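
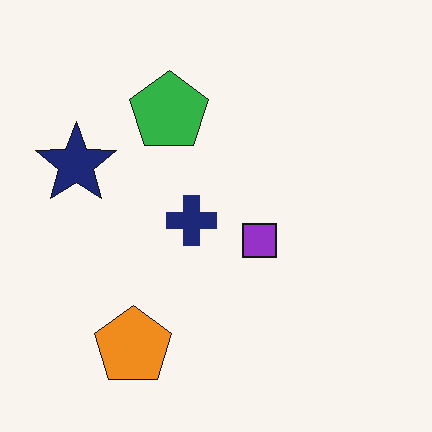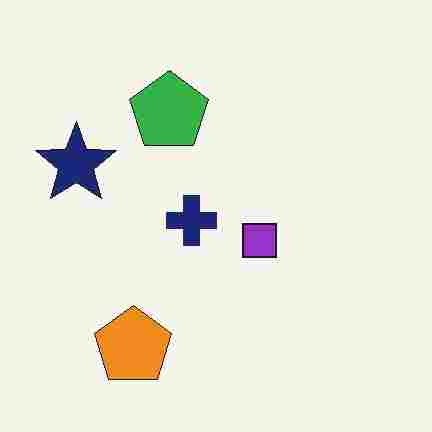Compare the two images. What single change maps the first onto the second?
Heavily JPEG-compressed with obvious blocking artifacts.

Blocky 8×8 compression artifacts appear around shape edges and the flat background shows ringing — characteristic JPEG degradation.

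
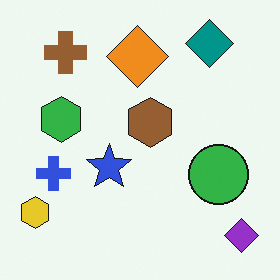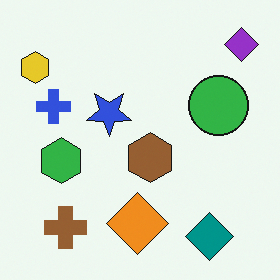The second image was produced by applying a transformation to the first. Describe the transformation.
Flipped vertically (top ↔ bottom).

The teal diamond is in the top-right of the first image and the bottom-right of the second — shapes on opposite sides of the horizontal midline have swapped in a mirror flip.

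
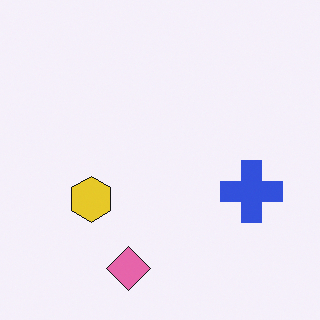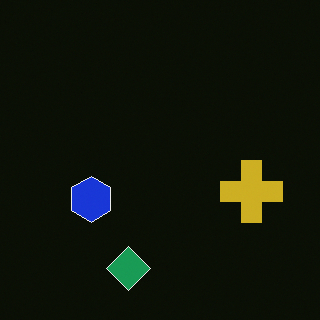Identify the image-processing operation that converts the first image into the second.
It was color-inverted (negative).

The light background has become dark and every shape's color is its complement — a photographic negative.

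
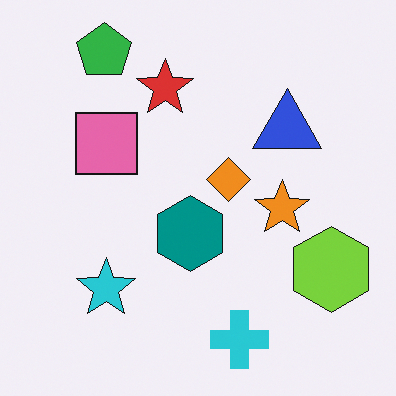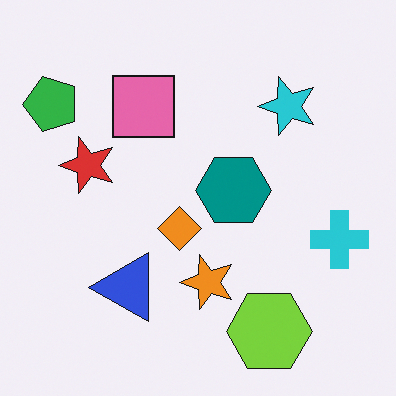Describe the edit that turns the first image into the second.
The second image is the first transposed (reflected across the top-left ↔ bottom-right diagonal).

Shapes have swapped their row and column positions — what was in the top-right is now in the bottom-left — a diagonal reflection.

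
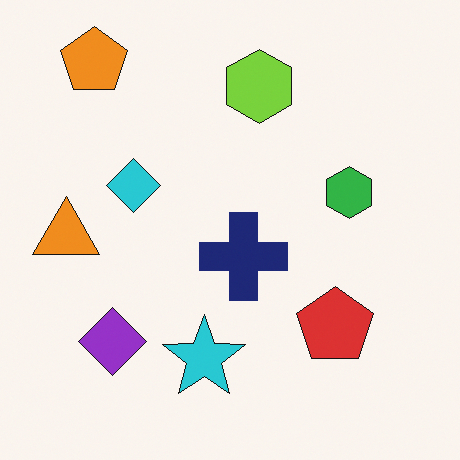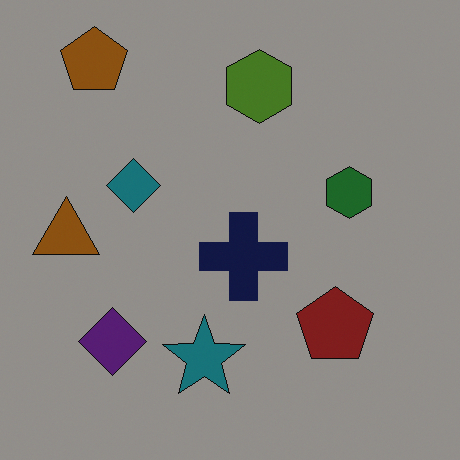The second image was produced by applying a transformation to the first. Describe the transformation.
The second image is the first substantially darkened.

Every pixel — background and shapes alike — is uniformly darkened.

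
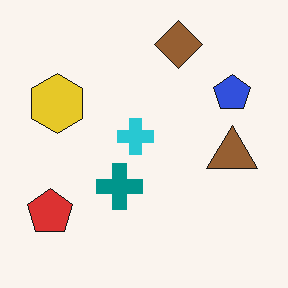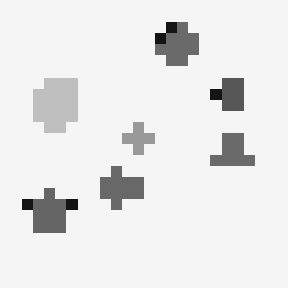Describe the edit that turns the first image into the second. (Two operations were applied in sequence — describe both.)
It was coarsely pixelated, then converted to grayscale.

Shapes are reduced to large square blocks; fine edges and outlines are lost — a downscale-then-upscale (mosaic) effect. All color is removed — every shape is now a shade of grey.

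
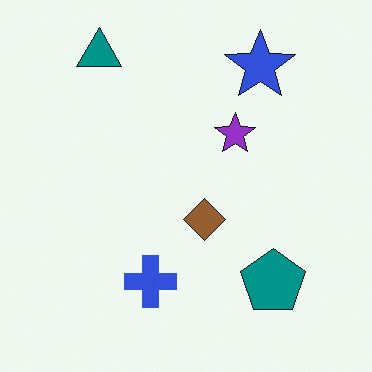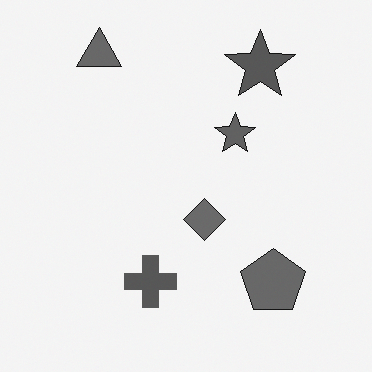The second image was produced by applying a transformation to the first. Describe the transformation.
Converted to grayscale.

All color is removed — every shape is now a shade of grey.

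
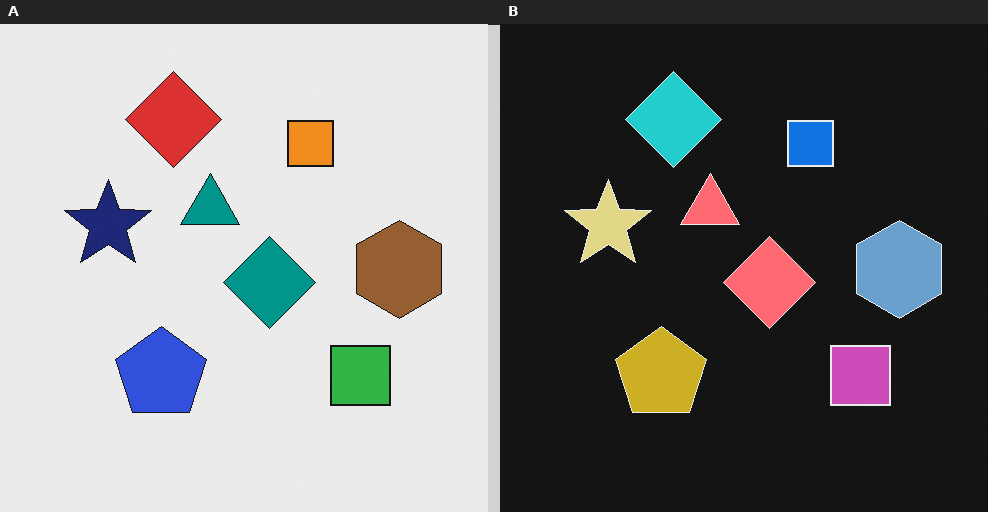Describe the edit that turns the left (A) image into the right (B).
The right (B) image is the left (A) color-inverted (negative).

The light background has become dark and every shape's color is its complement — a photographic negative.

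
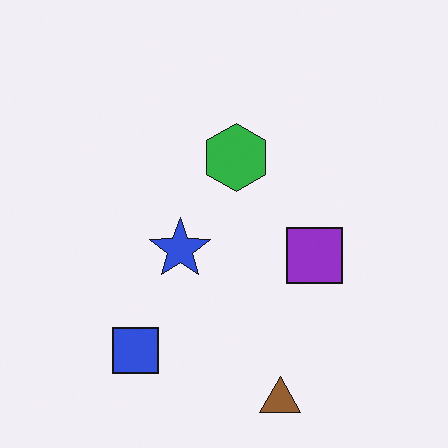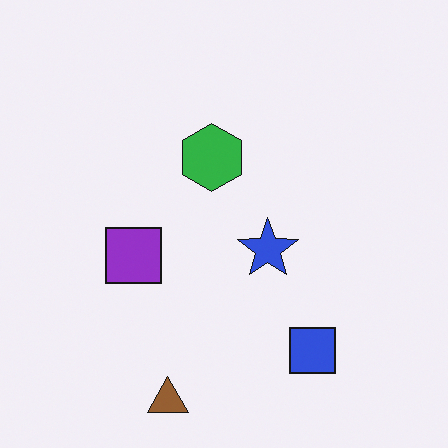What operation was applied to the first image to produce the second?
The transformation is: flipped horizontally (left ↔ right).

The purple square is in the right of the first image and the left of the second — shapes on opposite sides of the vertical midline have swapped in a mirror flip.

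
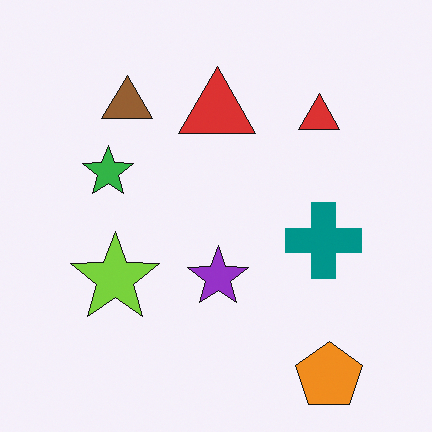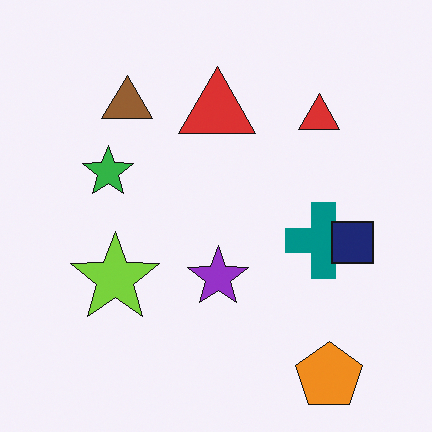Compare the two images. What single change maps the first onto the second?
Overlaid with an additional navy square.

A navy square appears in the second image that is absent from the first.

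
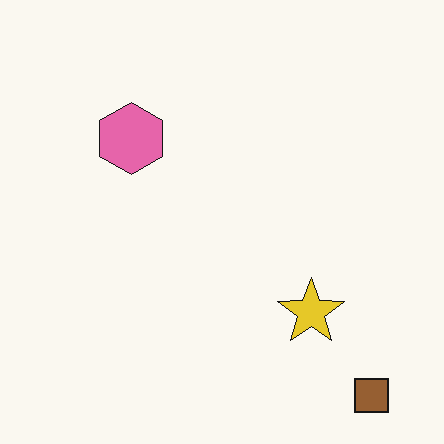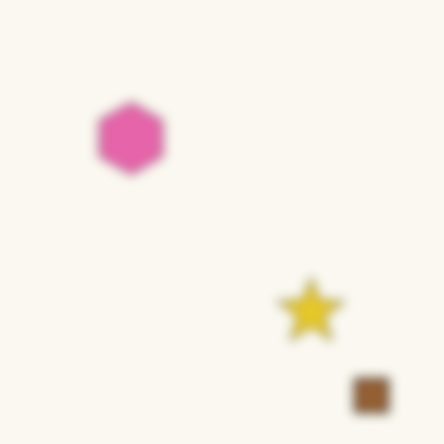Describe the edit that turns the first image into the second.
The transformation is: heavily blurred.

Shape edges and outlines are uniformly softened across the whole image.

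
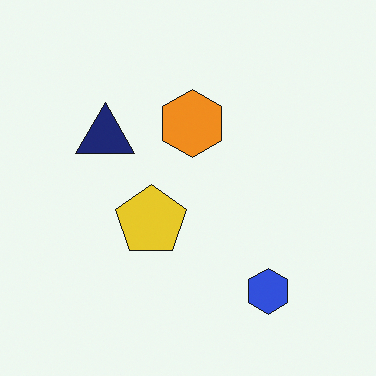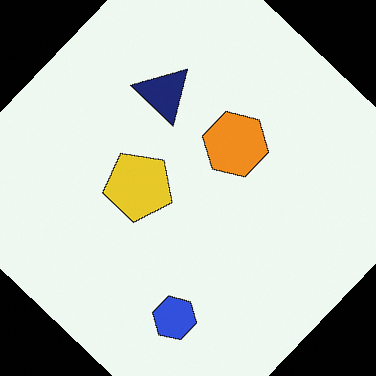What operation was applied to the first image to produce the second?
The image was rotated clockwise by a large amount — several tens of degrees.

Every shape is tilted by the same angle and the image corners show triangular fill wedges — a whole-image rotation by a non-right angle.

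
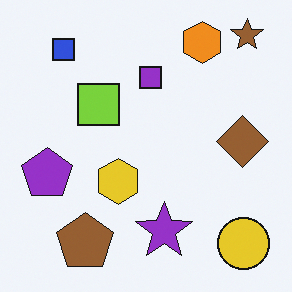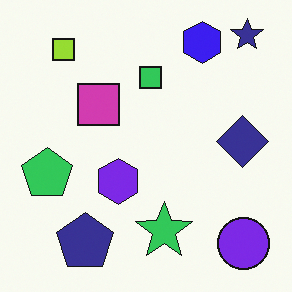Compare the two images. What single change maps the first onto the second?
It was hue-shifted through roughly half the color wheel.

Every shape's color has rotated by the same amount around the hue wheel — a uniform hue shift.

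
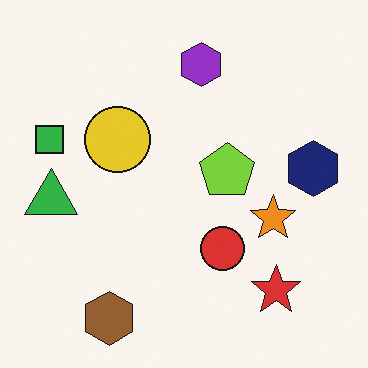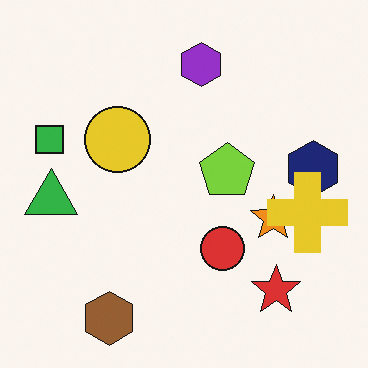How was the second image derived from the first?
This is the original image overlaid with an additional yellow cross.

A yellow cross appears in the second image that is absent from the first.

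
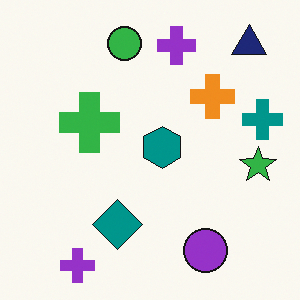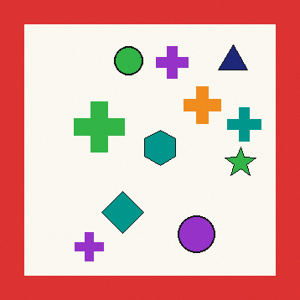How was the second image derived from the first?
The second image is the first framed with a red border.

A solid red frame runs around the edge of the second image, with the content slightly shrunk inside it.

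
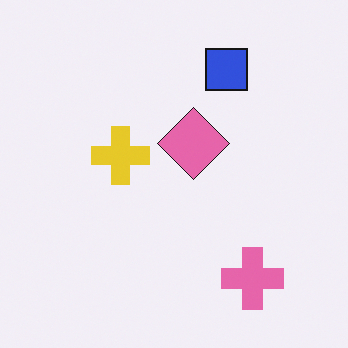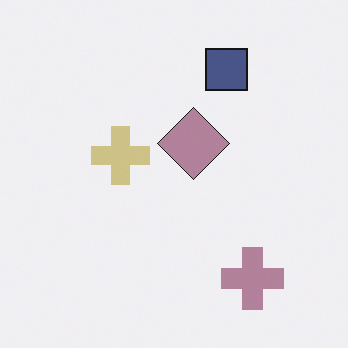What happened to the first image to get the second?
It was heavily desaturated.

All colors are more muted and greyish — a global saturation change.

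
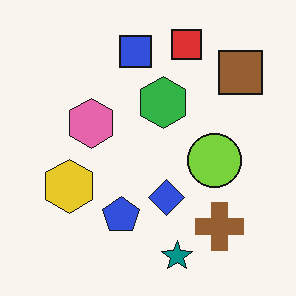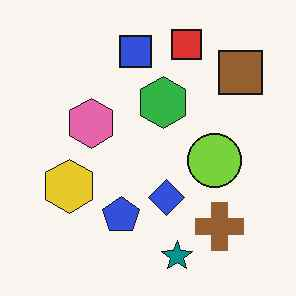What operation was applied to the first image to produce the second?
This is the original image given moderate JPEG compression.

Blocky 8×8 compression artifacts appear around shape edges and the flat background shows ringing — characteristic JPEG degradation.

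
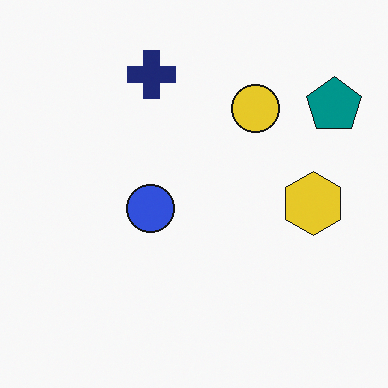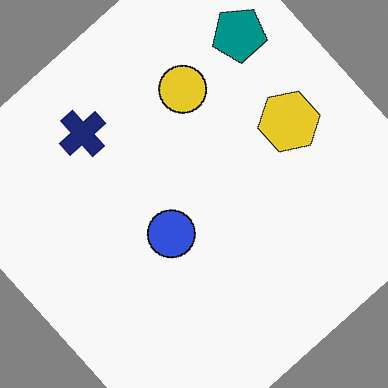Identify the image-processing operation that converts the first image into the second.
The transformation is: rotated counter-clockwise by a large amount — several tens of degrees.

Every shape is tilted by the same angle and the image corners show triangular fill wedges — a whole-image rotation by a non-right angle.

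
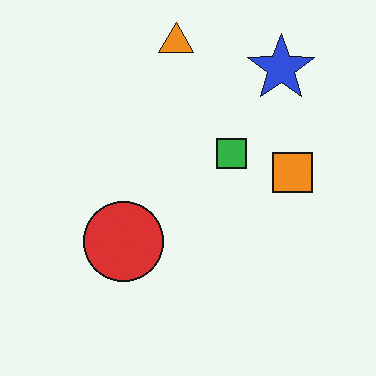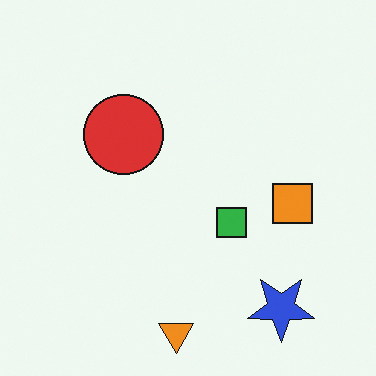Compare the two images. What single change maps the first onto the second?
The second image is the first flipped vertically (top ↔ bottom).

The orange triangle is in the top of the first image and the bottom of the second — shapes on opposite sides of the horizontal midline have swapped in a mirror flip.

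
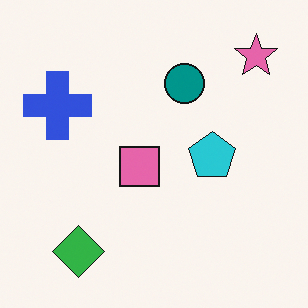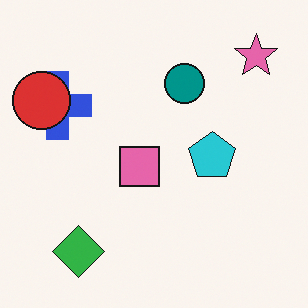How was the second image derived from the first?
This is the original image overlaid with an additional red circle.

A red circle appears in the second image that is absent from the first.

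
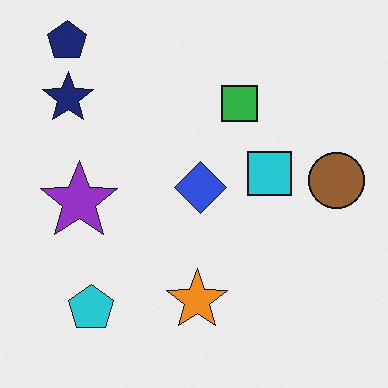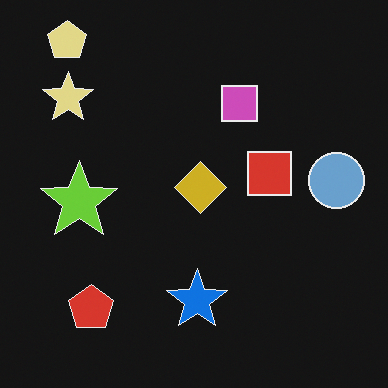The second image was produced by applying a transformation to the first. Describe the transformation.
It was color-inverted (negative).

The light background has become dark and every shape's color is its complement — a photographic negative.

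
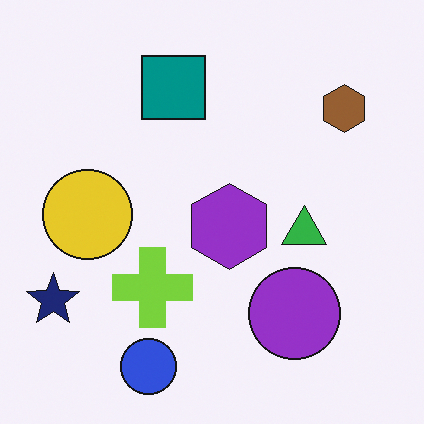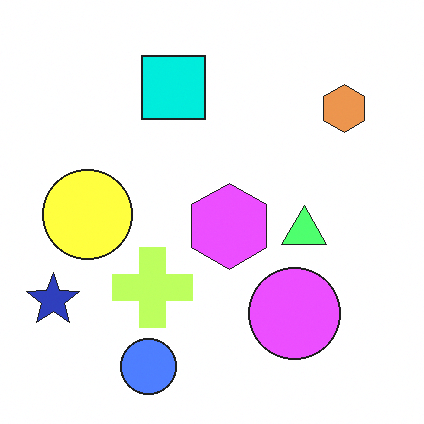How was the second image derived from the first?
This is the original image brightened a lot.

Every pixel — background and shapes alike — is uniformly brightened.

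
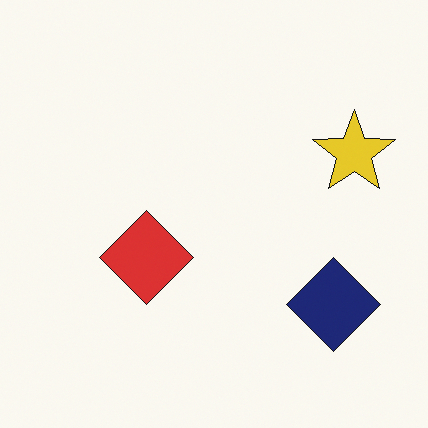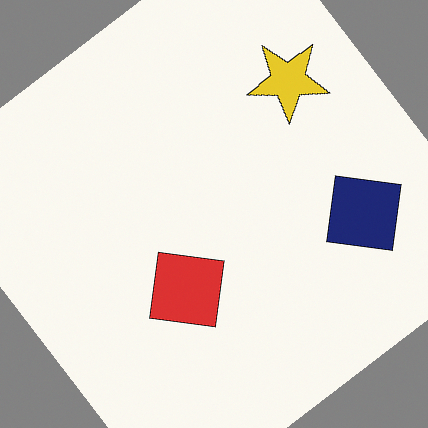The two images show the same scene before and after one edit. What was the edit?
This is the original image rotated counter-clockwise by a large amount — several tens of degrees.

Every shape is tilted by the same angle and the image corners show triangular fill wedges — a whole-image rotation by a non-right angle.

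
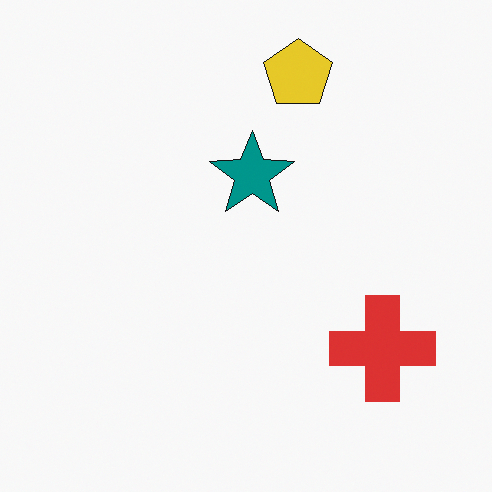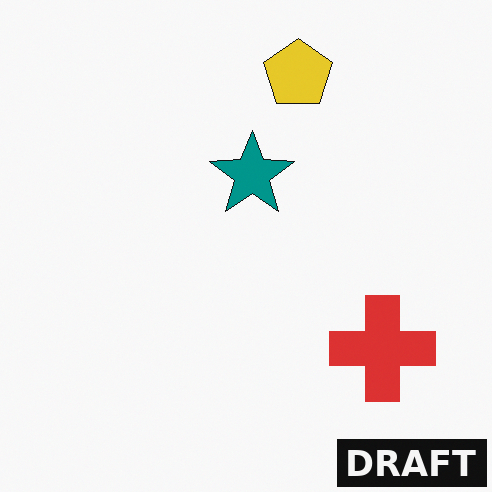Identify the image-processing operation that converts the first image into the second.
This is the original image watermarked with the text "DRAFT" in the lower-right corner.

A dark label reading "DRAFT" appears in the lower-right corner.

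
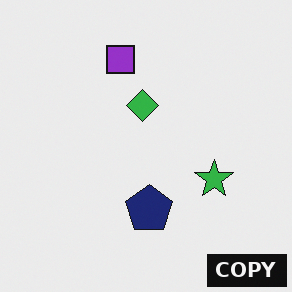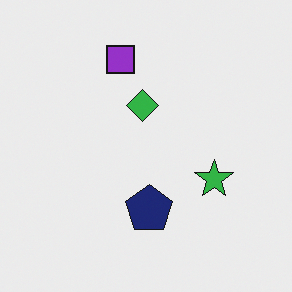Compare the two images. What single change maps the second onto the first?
It was watermarked with the text "COPY" in the lower-right corner.

A dark label reading "COPY" appears in the lower-right corner.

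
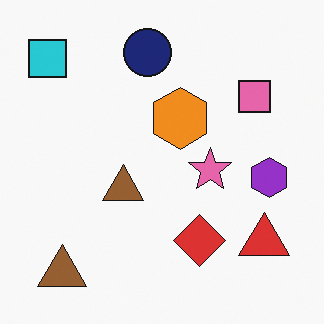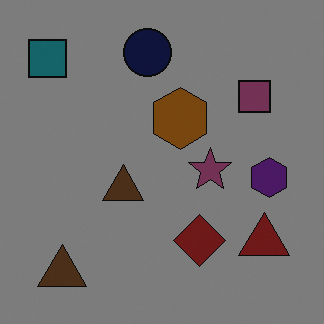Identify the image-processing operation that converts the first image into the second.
The second image is the first substantially darkened.

Every pixel — background and shapes alike — is uniformly darkened.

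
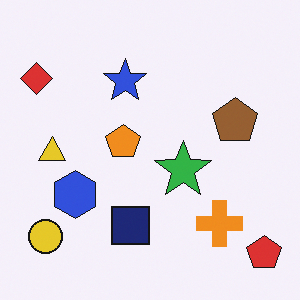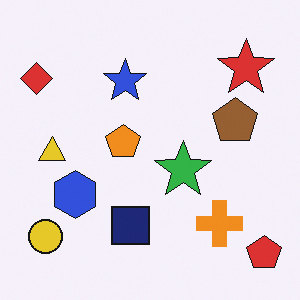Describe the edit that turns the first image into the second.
It was overlaid with an additional red star.

A red star appears in the second image that is absent from the first.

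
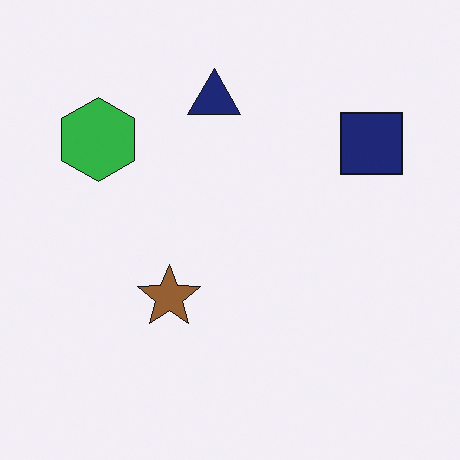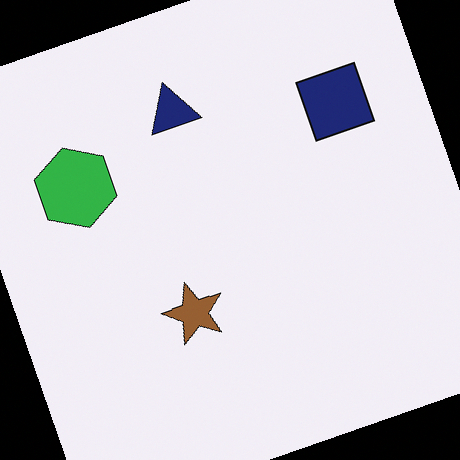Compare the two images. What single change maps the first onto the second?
This is the original image rotated counter-clockwise by a clearly visible amount.

Every shape is tilted by the same angle and the image corners show triangular fill wedges — a whole-image rotation by a non-right angle.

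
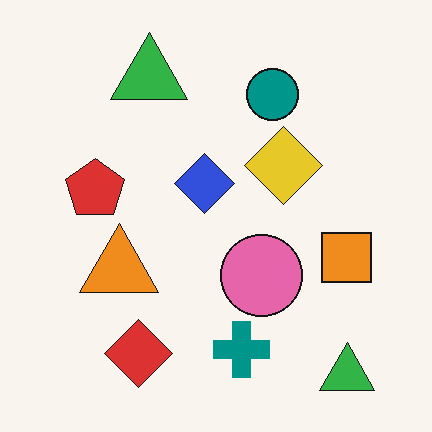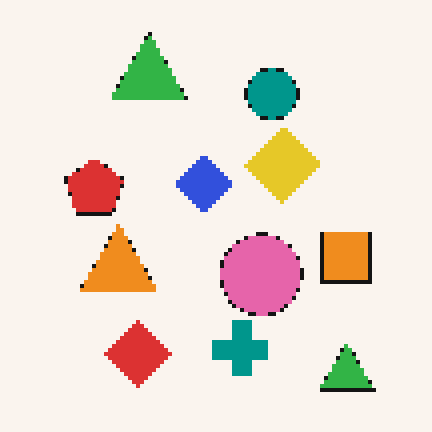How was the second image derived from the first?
The second image is the first mildly pixelated.

Shapes are reduced to large square blocks; fine edges and outlines are lost — a downscale-then-upscale (mosaic) effect.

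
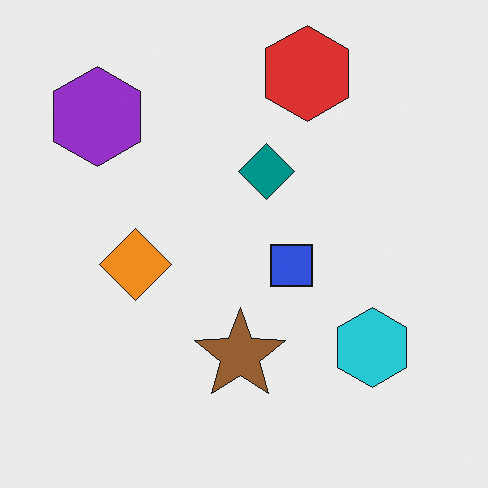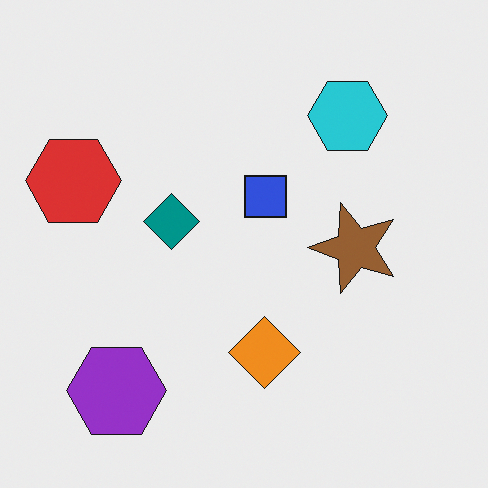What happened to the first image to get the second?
The transformation is: rotated 90° counter-clockwise.

The purple hexagon sits in the top-left of the first image and the bottom-left of the second — consistent with a whole-image 90° counter-clockwise rotation.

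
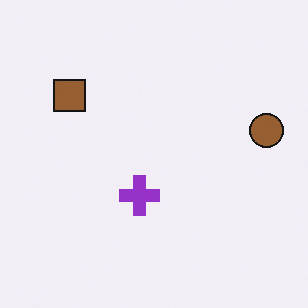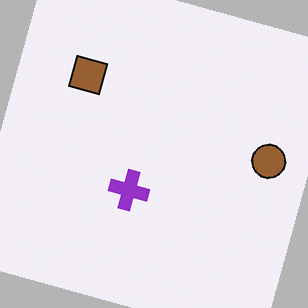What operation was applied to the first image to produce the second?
It was rotated clockwise by a moderate amount.

Every shape is tilted by the same angle and the image corners show triangular fill wedges — a whole-image rotation by a non-right angle.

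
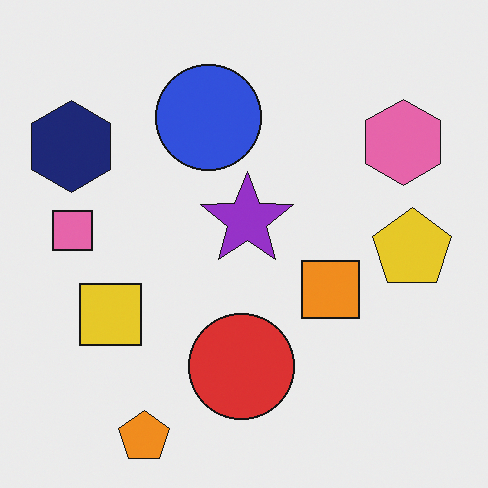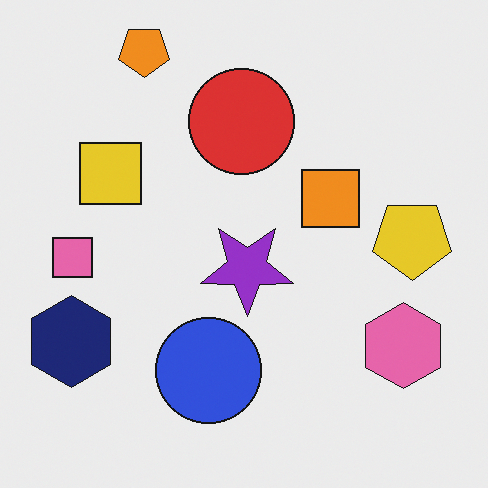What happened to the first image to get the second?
It was flipped vertically (top ↔ bottom).

The orange pentagon is in the bottom-left of the first image and the top-left of the second — shapes on opposite sides of the horizontal midline have swapped in a mirror flip.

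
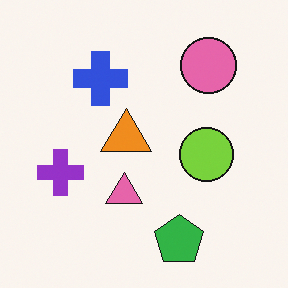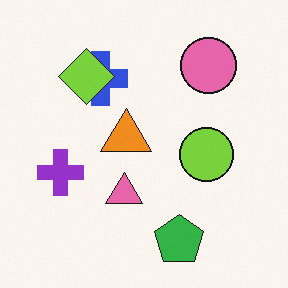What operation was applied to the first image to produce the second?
It was overlaid with an additional lime diamond.

A lime diamond appears in the second image that is absent from the first.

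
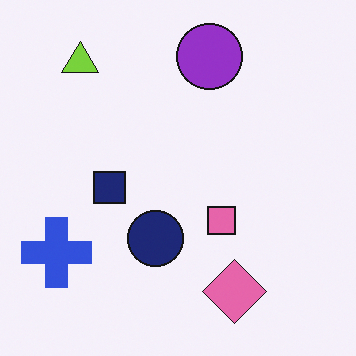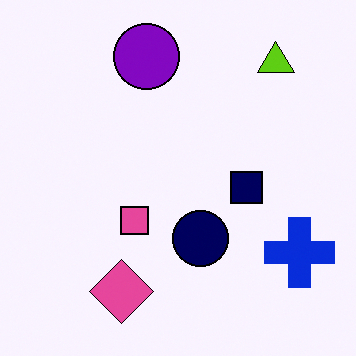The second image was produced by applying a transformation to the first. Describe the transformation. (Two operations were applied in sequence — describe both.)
Given slightly increased contrast, then flipped horizontally (left ↔ right).

Tones are pushed away from mid-grey across the whole image — a global contrast change. The blue cross is in the bottom-left of the first image and the bottom-right of the second — shapes on opposite sides of the vertical midline have swapped in a mirror flip.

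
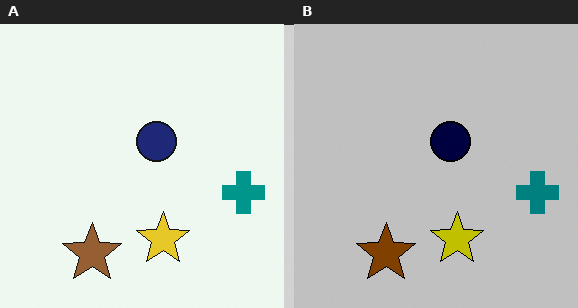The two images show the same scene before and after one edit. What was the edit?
The transformation is: heavily posterized to just a handful of flat colors.

Each flat color has snapped to a coarser quantized level — most visibly, the near-white background has dropped to a flat grey.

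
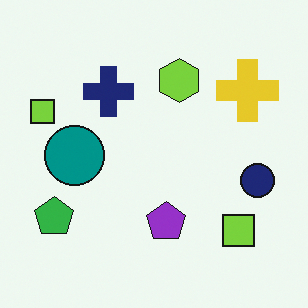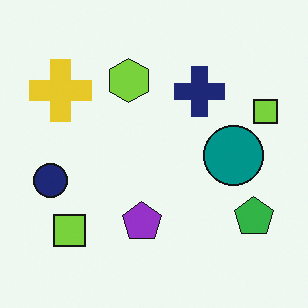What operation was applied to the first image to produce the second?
It was flipped horizontally (left ↔ right).

The navy circle is in the right of the first image and the left of the second — shapes on opposite sides of the vertical midline have swapped in a mirror flip.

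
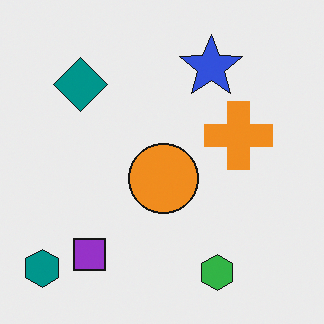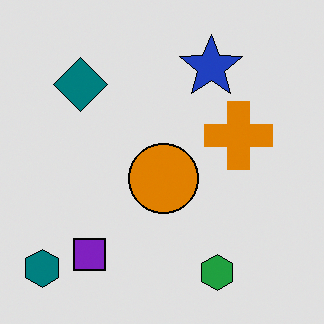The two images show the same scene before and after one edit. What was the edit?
The second image is the first posterized to a reduced palette.

Each flat color has snapped to a coarser quantized level — most visibly, the near-white background has dropped to a flat grey.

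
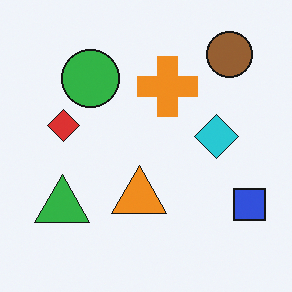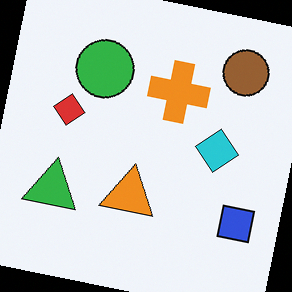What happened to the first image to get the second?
The transformation is: rotated clockwise by a few degrees.

Every shape is tilted by the same angle and the image corners show triangular fill wedges — a whole-image rotation by a non-right angle.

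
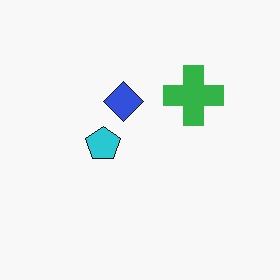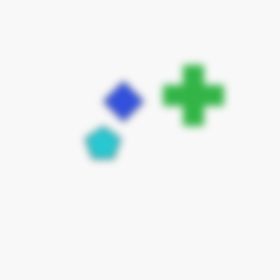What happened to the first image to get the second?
The second image is the first moderately blurred.

Shape edges and outlines are uniformly softened across the whole image.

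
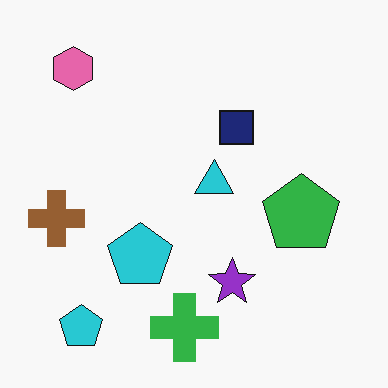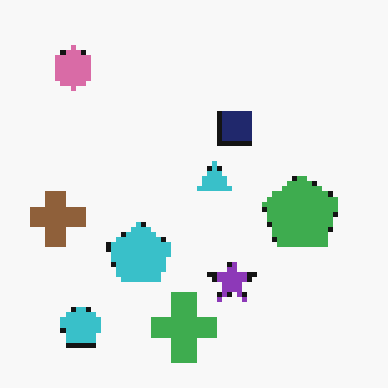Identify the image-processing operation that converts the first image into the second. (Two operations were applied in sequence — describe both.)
This is the original image slightly desaturated, then lightly pixelated (a mild mosaic effect).

All colors are more muted and greyish — a global saturation change. Shapes are reduced to large square blocks; fine edges and outlines are lost — a downscale-then-upscale (mosaic) effect.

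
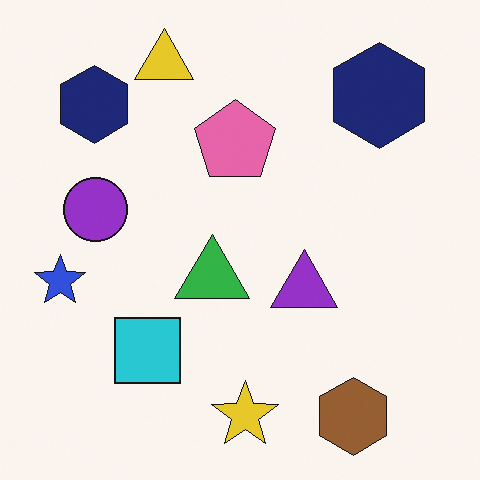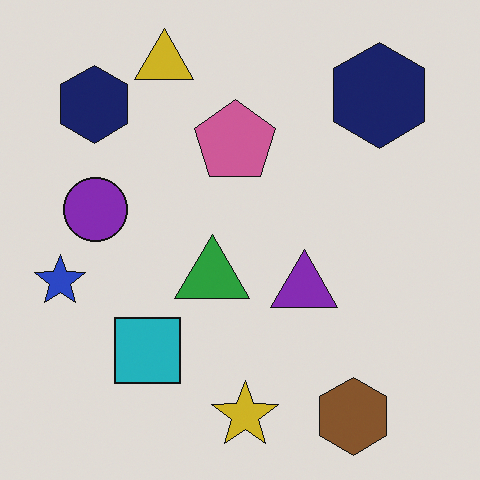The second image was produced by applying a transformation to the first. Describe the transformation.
This is the original image darkened a little.

Every pixel — background and shapes alike — is uniformly darkened.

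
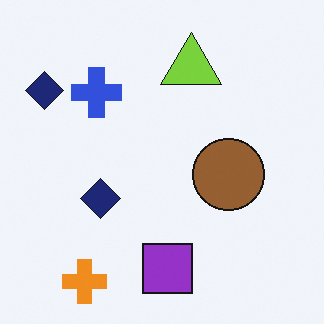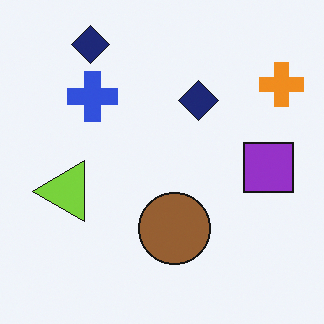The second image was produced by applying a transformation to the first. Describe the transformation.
The transformation is: transposed (reflected across the top-left ↔ bottom-right diagonal).

Shapes have swapped their row and column positions — what was in the top-right is now in the bottom-left — a diagonal reflection.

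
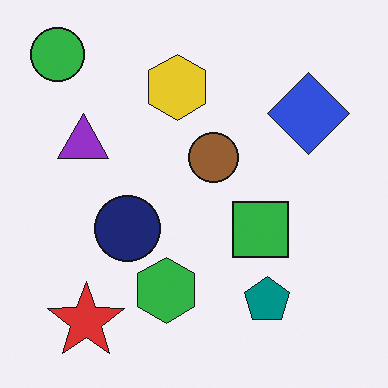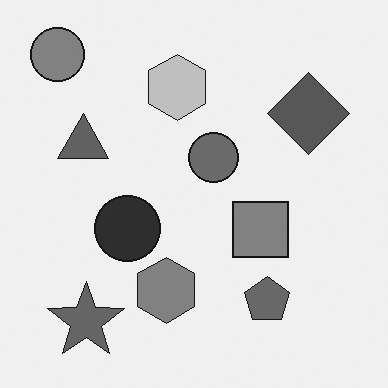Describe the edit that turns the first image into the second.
The transformation is: converted to grayscale.

All color is removed — every shape is now a shade of grey.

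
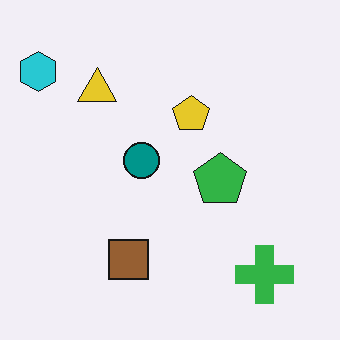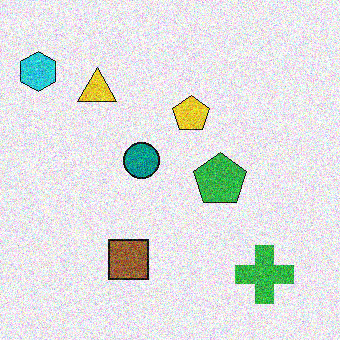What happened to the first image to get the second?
The transformation is: degraded with a thick layer of grain.

Random speckle covers the whole image, including the flat background.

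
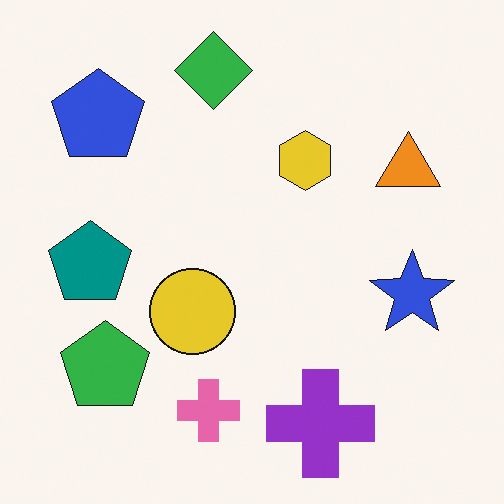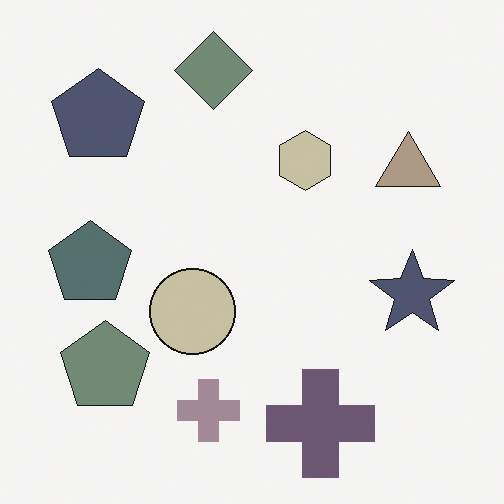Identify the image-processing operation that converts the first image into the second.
Heavily desaturated.

All colors are more muted and greyish — a global saturation change.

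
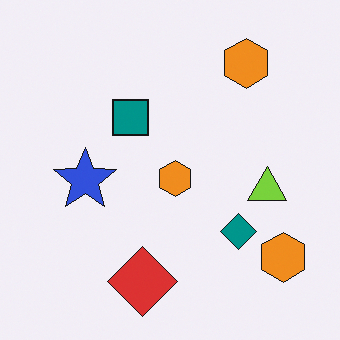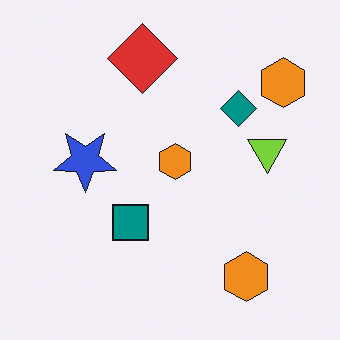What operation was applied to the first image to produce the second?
The second image is the first flipped vertically (top ↔ bottom).

The red diamond is in the bottom of the first image and the top of the second — shapes on opposite sides of the horizontal midline have swapped in a mirror flip.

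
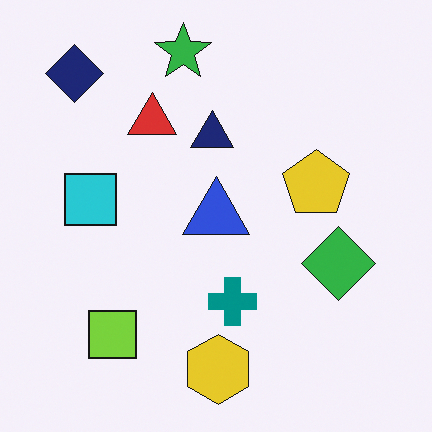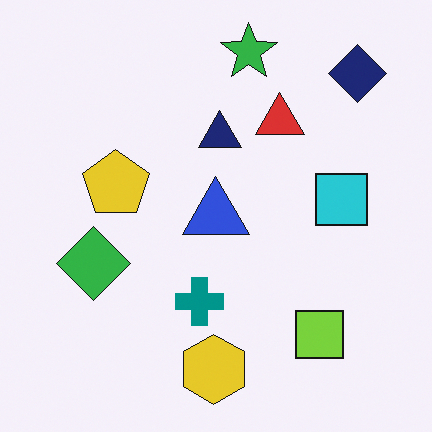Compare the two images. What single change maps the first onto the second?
This is the original image flipped horizontally (left ↔ right).

The navy diamond is in the top-left of the first image and the top-right of the second — shapes on opposite sides of the vertical midline have swapped in a mirror flip.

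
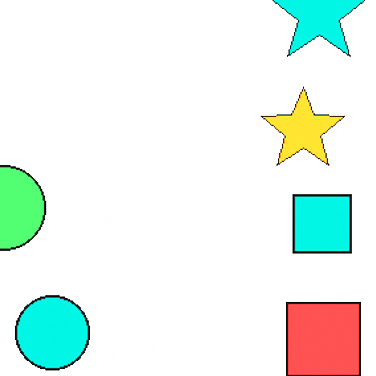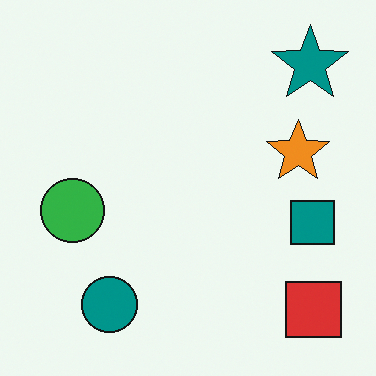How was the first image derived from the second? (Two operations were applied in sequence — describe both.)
Cropped slightly and scaled back up, then substantially brightened.

The visible shapes are larger and the field of view is narrower; shapes near the original edges may be partly or wholly outside the frame — a crop-and-rescale. Every pixel — background and shapes alike — is uniformly brightened.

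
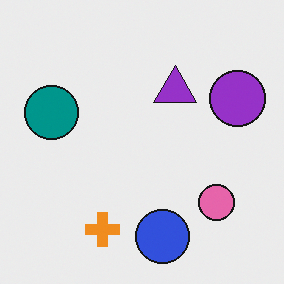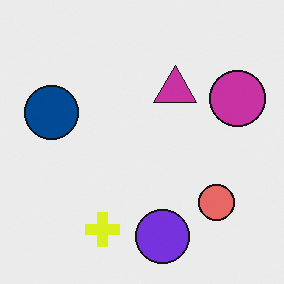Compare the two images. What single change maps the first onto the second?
This is the original image hue-shifted by a small amount.

Every shape's color has rotated by the same amount around the hue wheel — a uniform hue shift.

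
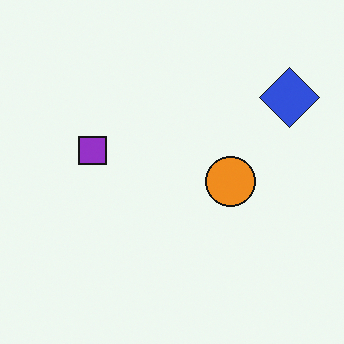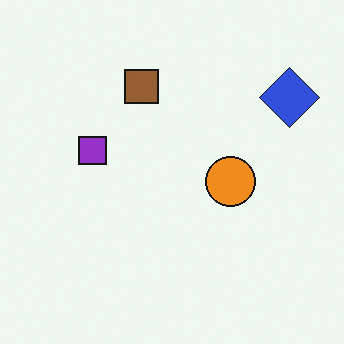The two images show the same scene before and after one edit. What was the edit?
Overlaid with an additional brown square.

A brown square appears in the second image that is absent from the first.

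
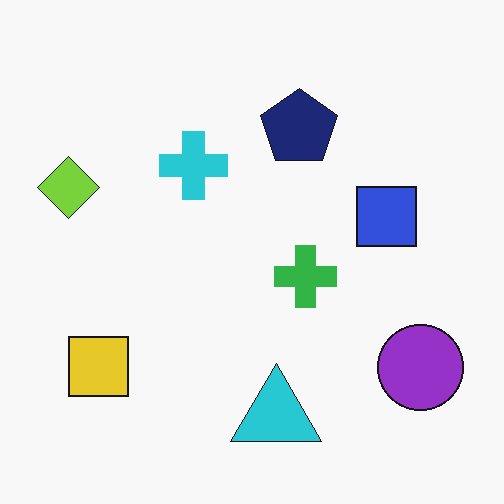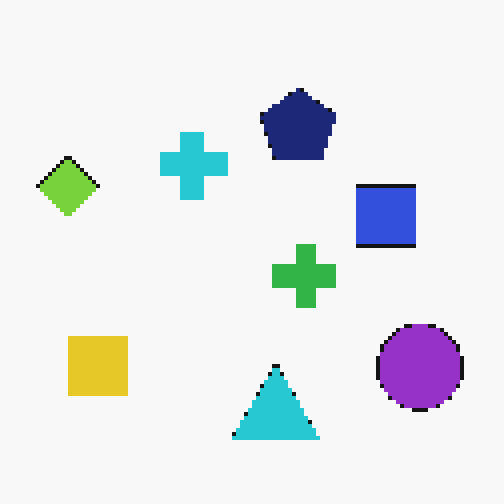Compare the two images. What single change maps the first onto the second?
Lightly pixelated (a mild mosaic effect).

Shapes are reduced to large square blocks; fine edges and outlines are lost — a downscale-then-upscale (mosaic) effect.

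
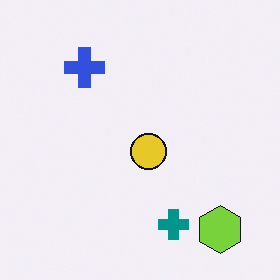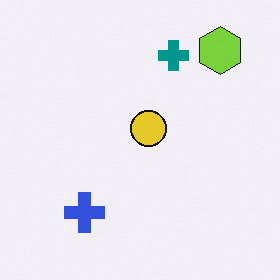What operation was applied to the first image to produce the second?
The image was flipped vertically (top ↔ bottom).

The lime hexagon is in the bottom-right of the first image and the top-right of the second — shapes on opposite sides of the horizontal midline have swapped in a mirror flip.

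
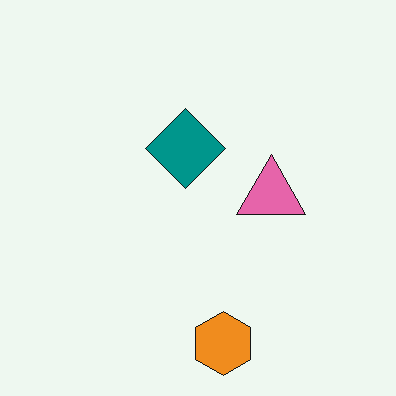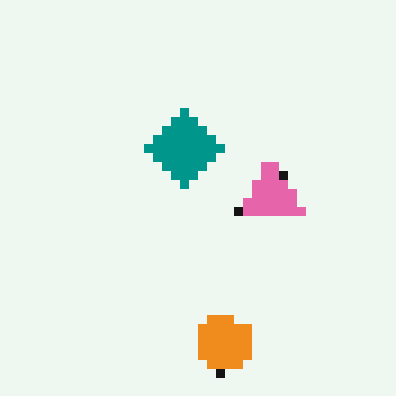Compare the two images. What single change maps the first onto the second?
This is the original image heavily pixelated into large blocks.

Shapes are reduced to large square blocks; fine edges and outlines are lost — a downscale-then-upscale (mosaic) effect.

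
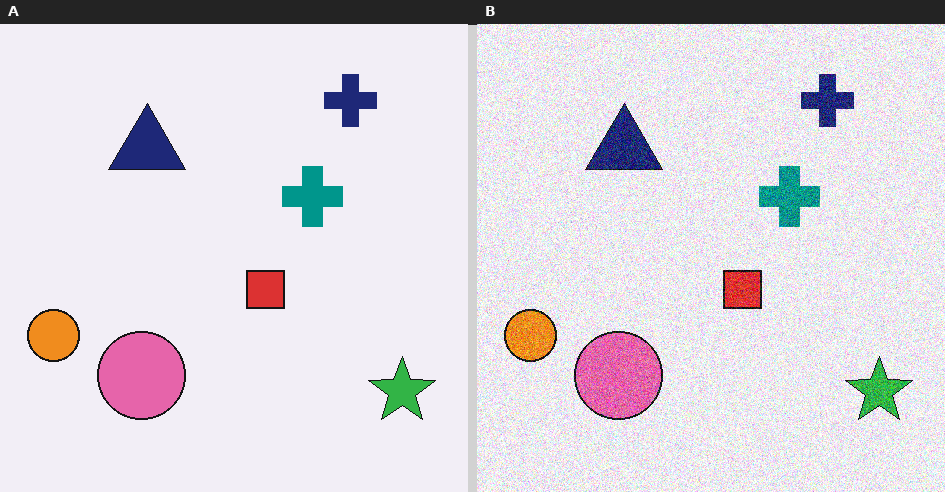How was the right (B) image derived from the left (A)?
This is the original image degraded with strong gaussian noise.

Random speckle covers the whole image, including the flat background.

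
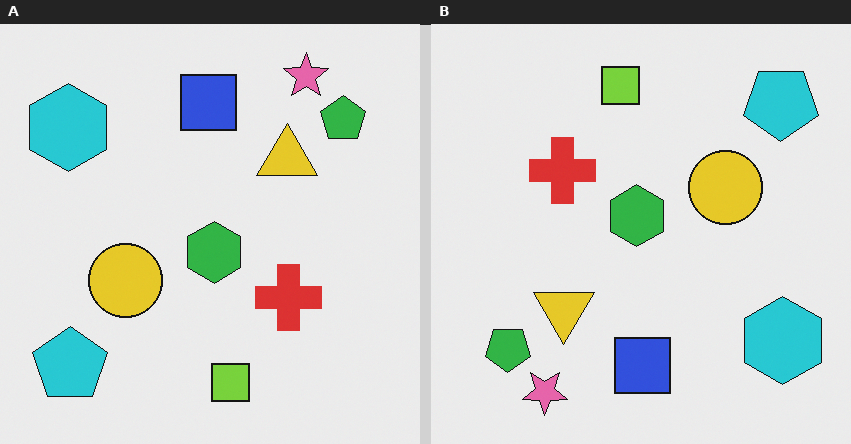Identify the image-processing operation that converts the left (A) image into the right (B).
The transformation is: rotated 180°.

The cyan pentagon sits in the bottom-left of the left (A) image and the top-right of the right (B) — consistent with a whole-image 180° rotation.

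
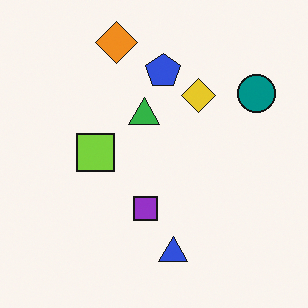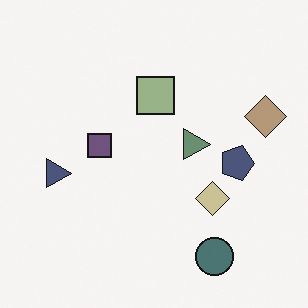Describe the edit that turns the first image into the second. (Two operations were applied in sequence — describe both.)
The image was rotated 90° clockwise, then made much more muted (saturation change).

The teal circle sits in the top-right of the first image and the bottom-right of the second — consistent with a whole-image 90° clockwise rotation. All colors are more muted and greyish — a global saturation change.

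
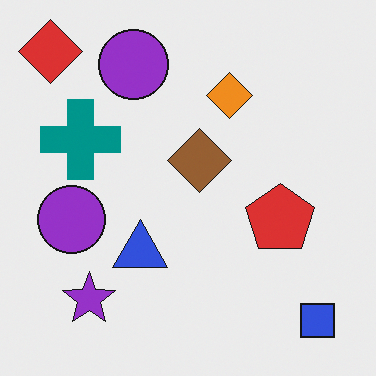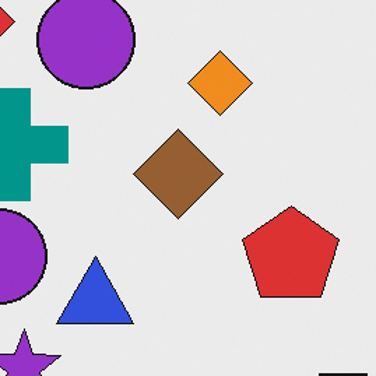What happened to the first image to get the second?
Cropped slightly and scaled back up.

The visible shapes are larger and the field of view is narrower; shapes near the original edges may be partly or wholly outside the frame — a crop-and-rescale.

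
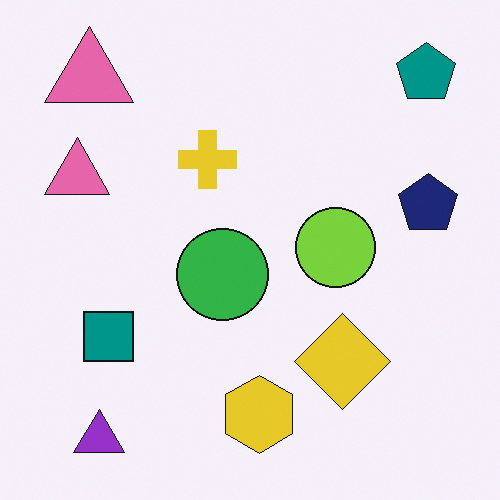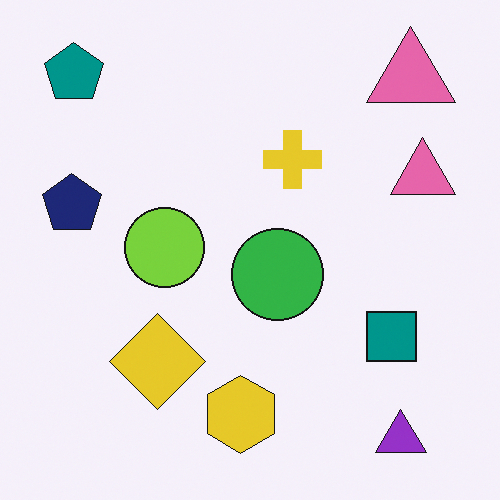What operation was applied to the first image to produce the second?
Flipped horizontally (left ↔ right).

The navy pentagon is in the right of the first image and the left of the second — shapes on opposite sides of the vertical midline have swapped in a mirror flip.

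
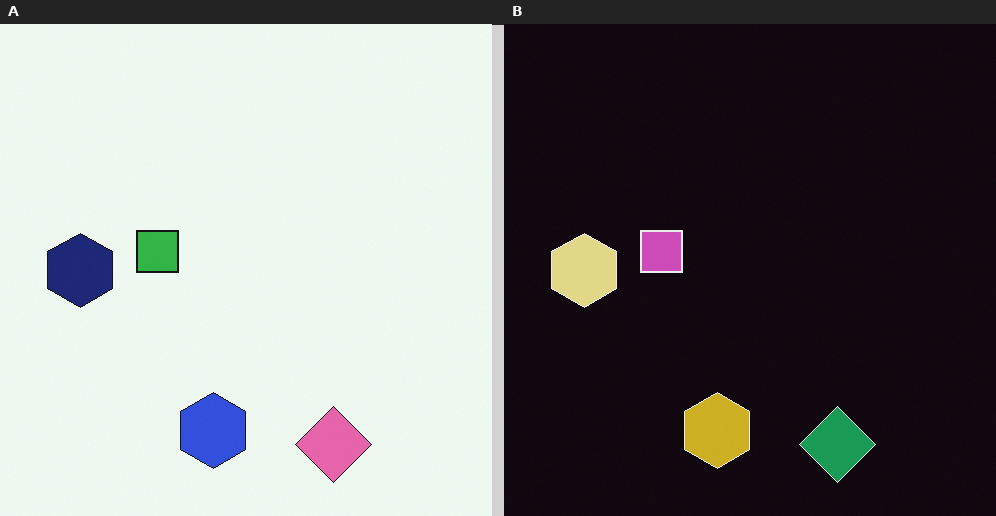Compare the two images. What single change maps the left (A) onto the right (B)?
The transformation is: color-inverted (negative).

The light background has become dark and every shape's color is its complement — a photographic negative.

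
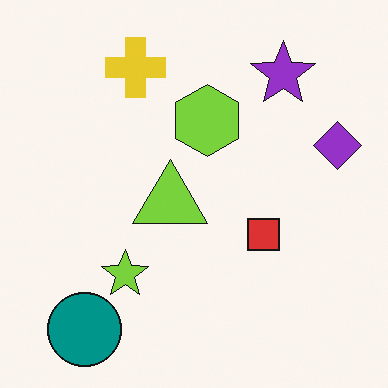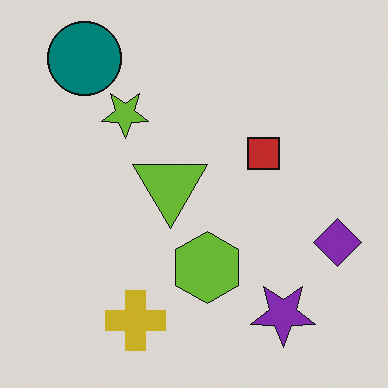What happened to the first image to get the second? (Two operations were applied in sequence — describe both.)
It was flipped vertically (top ↔ bottom), then slightly darkened.

The teal circle is in the bottom-left of the first image and the top-left of the second — shapes on opposite sides of the horizontal midline have swapped in a mirror flip. Every pixel — background and shapes alike — is uniformly darkened.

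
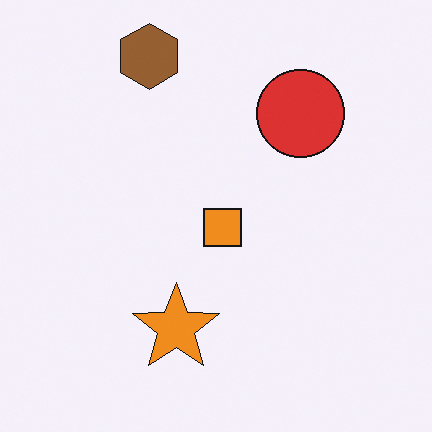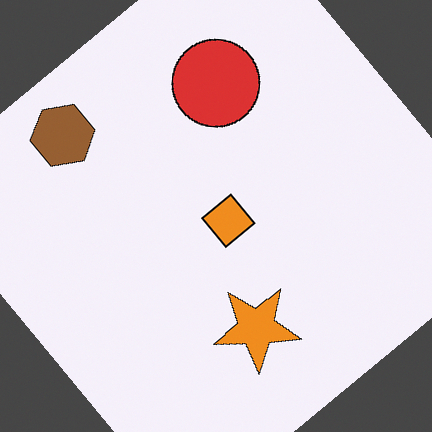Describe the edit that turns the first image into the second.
It was rotated counter-clockwise by a large amount — several tens of degrees.

Every shape is tilted by the same angle and the image corners show triangular fill wedges — a whole-image rotation by a non-right angle.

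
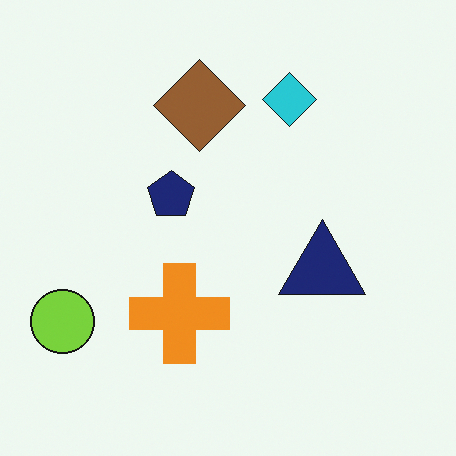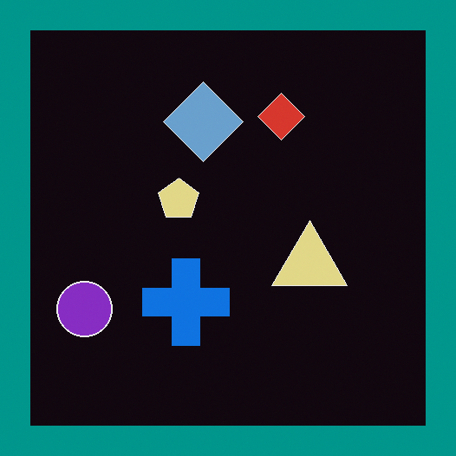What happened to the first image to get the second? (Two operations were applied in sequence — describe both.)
Color-inverted (negative), then framed with a teal border.

The light background has become dark and every shape's color is its complement — a photographic negative. A solid teal frame runs around the edge of the second image, with the content slightly shrunk inside it.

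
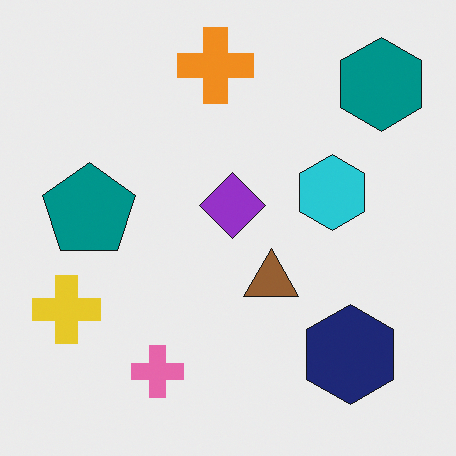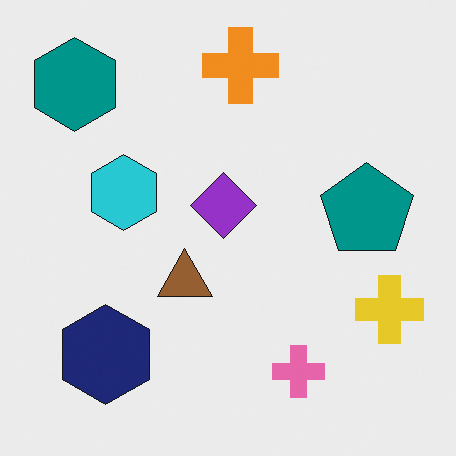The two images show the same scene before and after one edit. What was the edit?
The second image is the first flipped horizontally (left ↔ right).

The yellow cross is in the bottom-left of the first image and the bottom-right of the second — shapes on opposite sides of the vertical midline have swapped in a mirror flip.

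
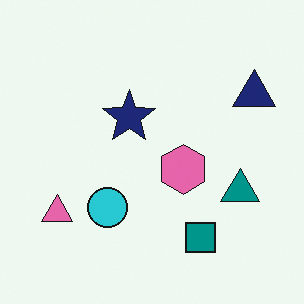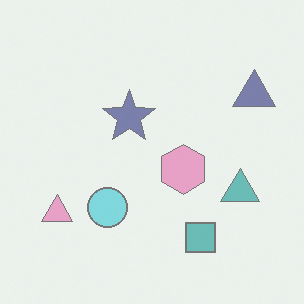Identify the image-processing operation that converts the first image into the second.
The image was given much lower contrast.

Tones are pushed toward mid-grey across the whole image — a global contrast change.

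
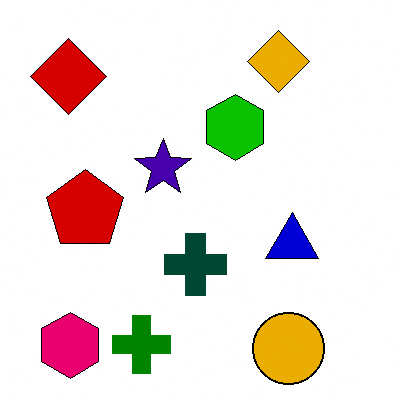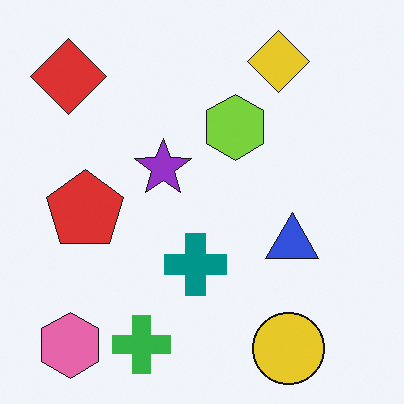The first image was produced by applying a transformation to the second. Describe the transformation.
This is the original image boosted in contrast.

Tones are pushed away from mid-grey across the whole image — a global contrast change.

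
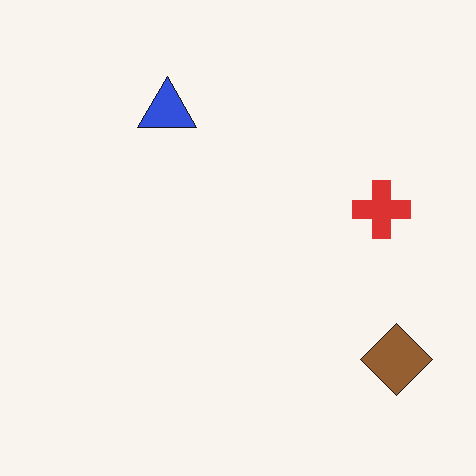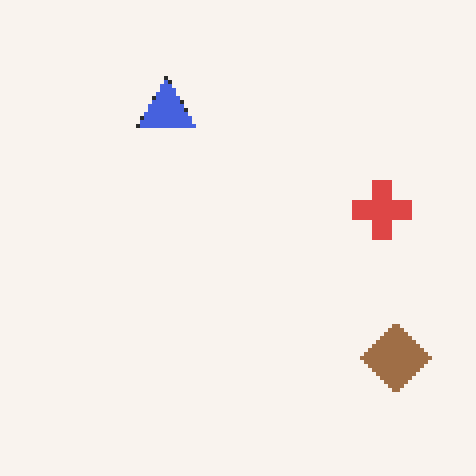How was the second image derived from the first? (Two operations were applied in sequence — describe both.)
This is the original image given slightly reduced contrast, then mildly pixelated.

Tones are pushed toward mid-grey across the whole image — a global contrast change. Shapes are reduced to large square blocks; fine edges and outlines are lost — a downscale-then-upscale (mosaic) effect.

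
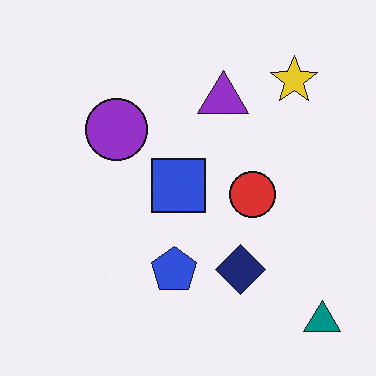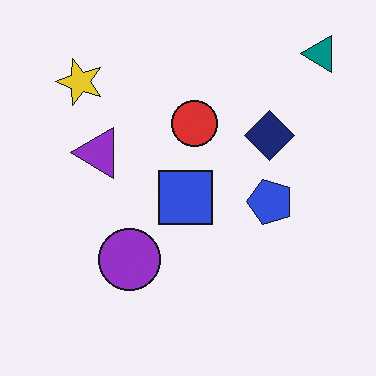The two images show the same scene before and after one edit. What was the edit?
Rotated 90° counter-clockwise.

The teal triangle sits in the bottom-right of the first image and the top-right of the second — consistent with a whole-image 90° counter-clockwise rotation.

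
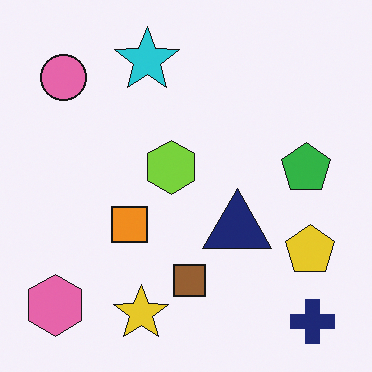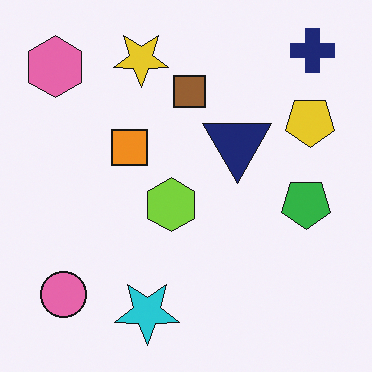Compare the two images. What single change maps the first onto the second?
The transformation is: flipped vertically (top ↔ bottom).

The navy cross is in the bottom-right of the first image and the top-right of the second — shapes on opposite sides of the horizontal midline have swapped in a mirror flip.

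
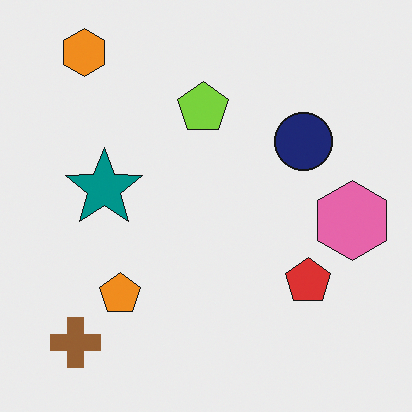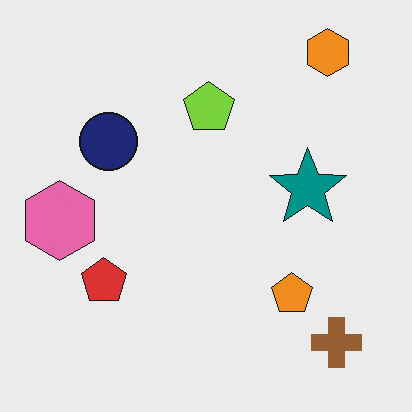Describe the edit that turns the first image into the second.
The transformation is: flipped horizontally (left ↔ right).

The pink hexagon is in the right of the first image and the left of the second — shapes on opposite sides of the vertical midline have swapped in a mirror flip.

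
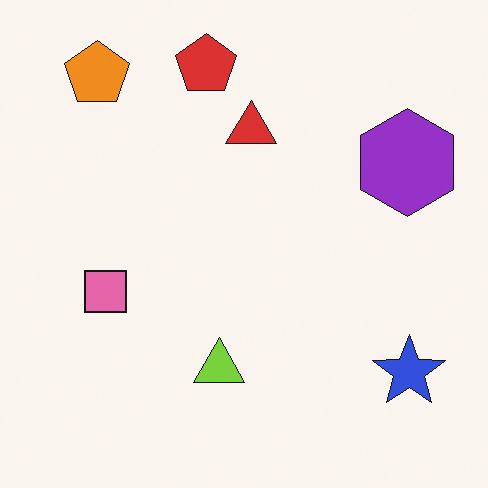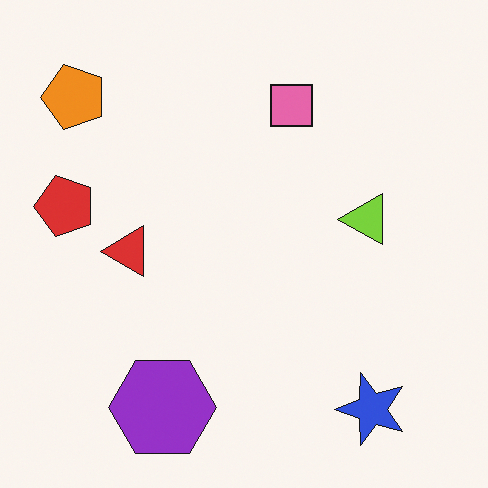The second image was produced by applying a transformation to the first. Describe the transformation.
Transposed (reflected across the top-left ↔ bottom-right diagonal).

Shapes have swapped their row and column positions — what was in the top-right is now in the bottom-left — a diagonal reflection.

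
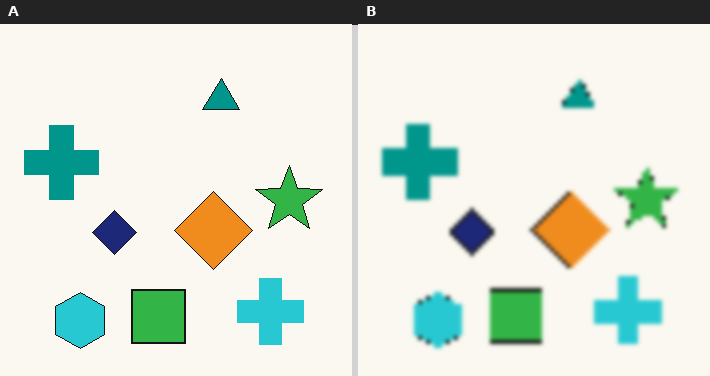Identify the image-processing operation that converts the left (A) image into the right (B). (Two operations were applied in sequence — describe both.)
Mildly pixelated, then slightly softened.

Shapes are reduced to large square blocks; fine edges and outlines are lost — a downscale-then-upscale (mosaic) effect. Shape edges and outlines are uniformly softened across the whole image.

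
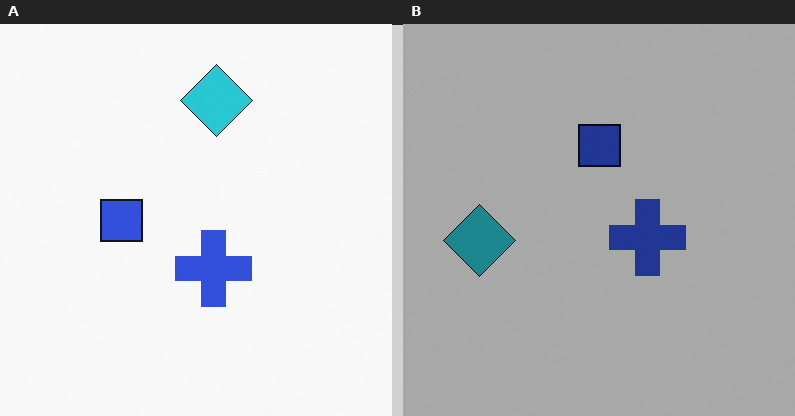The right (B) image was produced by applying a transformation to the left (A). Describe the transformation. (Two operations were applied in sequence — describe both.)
It was transposed (reflected across the top-left ↔ bottom-right diagonal), then noticeably darkened.

Shapes have swapped their row and column positions — what was in the top-right is now in the bottom-left — a diagonal reflection. Every pixel — background and shapes alike — is uniformly darkened.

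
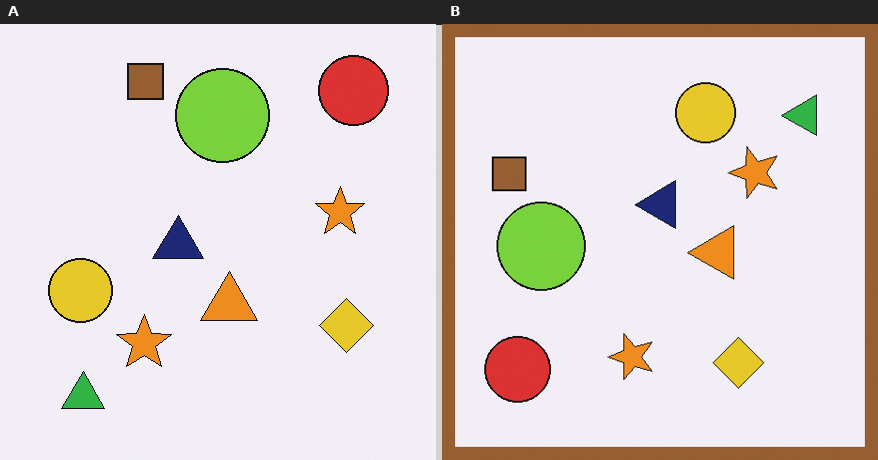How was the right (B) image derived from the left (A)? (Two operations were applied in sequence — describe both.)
This is the original image transposed (reflected across the top-left ↔ bottom-right diagonal), then framed with a brown border.

Shapes have swapped their row and column positions — what was in the top-right is now in the bottom-left — a diagonal reflection. A solid brown frame runs around the edge of the right (B) image, with the content slightly shrunk inside it.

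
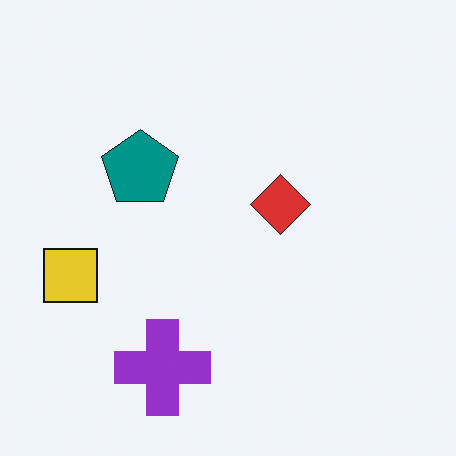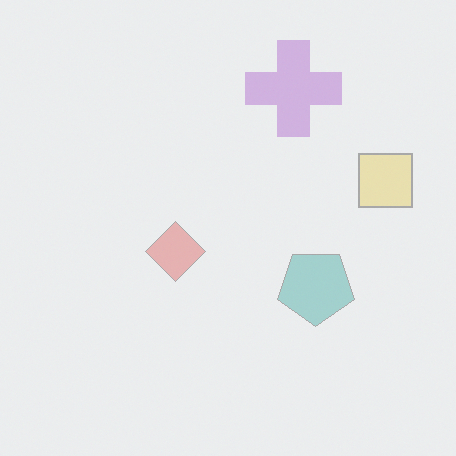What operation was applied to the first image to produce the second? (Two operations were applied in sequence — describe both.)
The second image is the first rotated 180°, then given much lower contrast.

The yellow square sits in the left of the first image and the right of the second — consistent with a whole-image 180° rotation. Tones are pushed toward mid-grey across the whole image — a global contrast change.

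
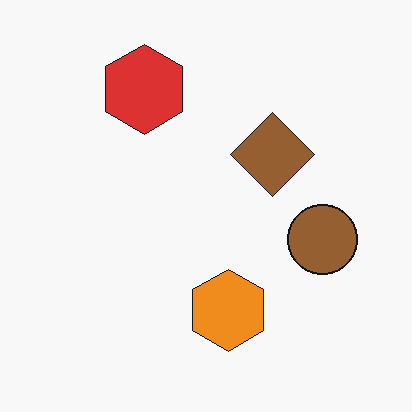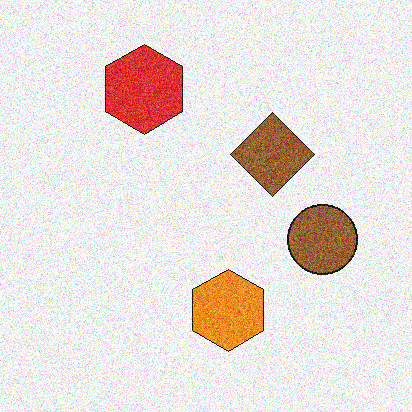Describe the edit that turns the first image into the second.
The transformation is: degraded with heavy additive noise.

Random speckle covers the whole image, including the flat background.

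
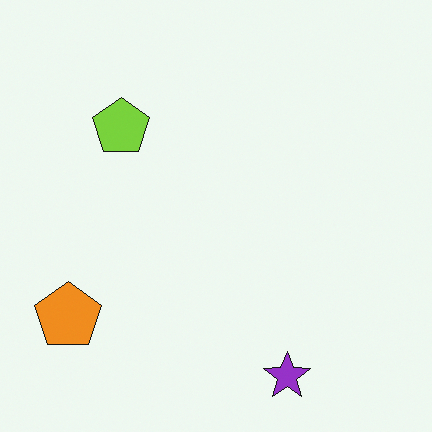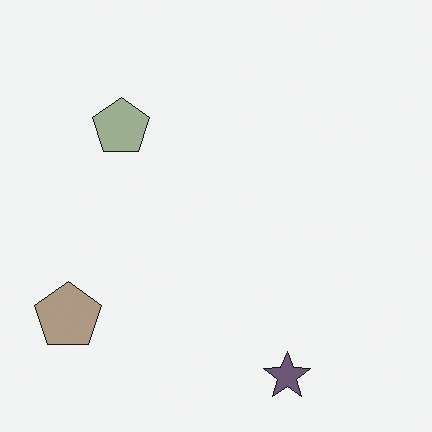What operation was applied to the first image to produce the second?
The second image is the first made much more muted (saturation change).

All colors are more muted and greyish — a global saturation change.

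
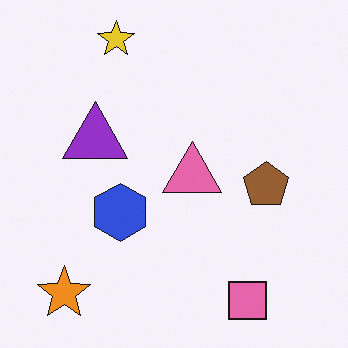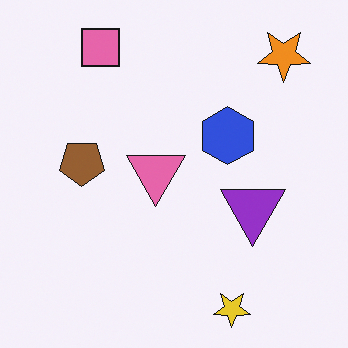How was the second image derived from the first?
Rotated 180°.

The orange star sits in the bottom-left of the first image and the top-right of the second — consistent with a whole-image 180° rotation.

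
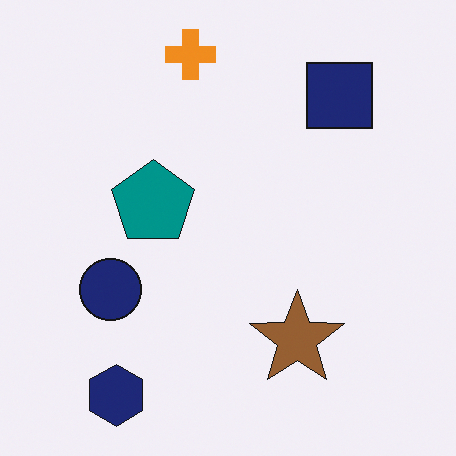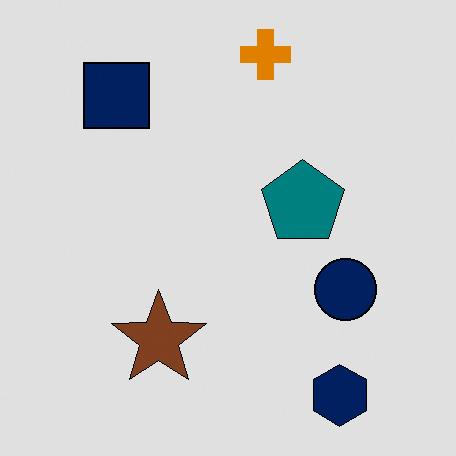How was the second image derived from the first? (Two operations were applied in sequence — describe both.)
This is the original image flipped horizontally (left ↔ right), then moderately posterized.

The navy circle is in the left of the first image and the right of the second — shapes on opposite sides of the vertical midline have swapped in a mirror flip. Each flat color has snapped to a coarser quantized level — most visibly, the near-white background has dropped to a flat grey.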